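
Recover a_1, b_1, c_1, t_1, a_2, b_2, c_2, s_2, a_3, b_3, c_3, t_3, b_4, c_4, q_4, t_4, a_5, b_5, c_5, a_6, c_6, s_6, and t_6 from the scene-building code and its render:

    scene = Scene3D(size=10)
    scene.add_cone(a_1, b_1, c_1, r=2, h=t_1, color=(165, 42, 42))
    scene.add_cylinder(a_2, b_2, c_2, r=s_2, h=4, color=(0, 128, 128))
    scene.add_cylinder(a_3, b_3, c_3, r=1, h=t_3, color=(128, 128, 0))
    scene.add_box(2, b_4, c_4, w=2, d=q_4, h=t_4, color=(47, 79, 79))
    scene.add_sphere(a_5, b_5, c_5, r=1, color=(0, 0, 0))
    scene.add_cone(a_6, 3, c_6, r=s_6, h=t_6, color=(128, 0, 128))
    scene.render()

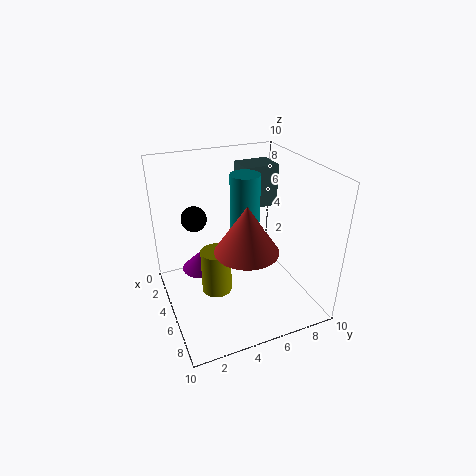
a_1 = 7.5, b_1 = 4.5, c_1 = 5.5, t_1 = 3, a_2 = 5, b_2 = 5.5, c_2 = 5.5, s_2 = 1, a_3 = 6, b_3 = 3, c_3 = 2, t_3 = 3, b_4 = 6, c_4 = 6.5, q_4 = 2.5, t_4 = 3, a_5 = 1, b_5 = 3, c_5 = 5, a_6 = 2.5, c_6 = 1.5, s_6 = 1.5, t_6 = 1.5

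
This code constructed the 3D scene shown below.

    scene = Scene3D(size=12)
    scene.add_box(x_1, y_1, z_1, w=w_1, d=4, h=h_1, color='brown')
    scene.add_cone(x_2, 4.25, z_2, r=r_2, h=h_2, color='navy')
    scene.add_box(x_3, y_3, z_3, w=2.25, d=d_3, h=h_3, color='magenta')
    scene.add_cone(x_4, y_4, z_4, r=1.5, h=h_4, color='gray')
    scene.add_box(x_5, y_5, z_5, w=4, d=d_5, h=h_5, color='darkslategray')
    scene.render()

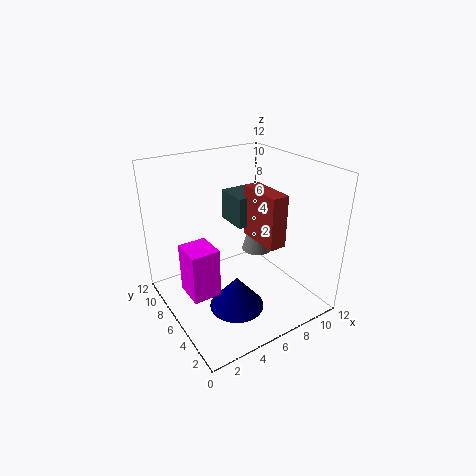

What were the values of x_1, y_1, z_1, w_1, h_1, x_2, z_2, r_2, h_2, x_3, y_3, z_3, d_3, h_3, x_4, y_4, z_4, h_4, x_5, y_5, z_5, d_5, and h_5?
x_1 = 7.75
y_1 = 3.75
z_1 = 5.25
w_1 = 1.5
h_1 = 4.5
x_2 = 4.75
z_2 = 0.75
r_2 = 2.25
h_2 = 2.75
x_3 = 1
y_3 = 4.25
z_3 = 2.5
d_3 = 2.5
h_3 = 4
x_4 = 10.25
y_4 = 9
z_4 = 2.25
h_4 = 5.25
x_5 = 7
y_5 = 7.25
z_5 = 6
d_5 = 3
h_5 = 2.75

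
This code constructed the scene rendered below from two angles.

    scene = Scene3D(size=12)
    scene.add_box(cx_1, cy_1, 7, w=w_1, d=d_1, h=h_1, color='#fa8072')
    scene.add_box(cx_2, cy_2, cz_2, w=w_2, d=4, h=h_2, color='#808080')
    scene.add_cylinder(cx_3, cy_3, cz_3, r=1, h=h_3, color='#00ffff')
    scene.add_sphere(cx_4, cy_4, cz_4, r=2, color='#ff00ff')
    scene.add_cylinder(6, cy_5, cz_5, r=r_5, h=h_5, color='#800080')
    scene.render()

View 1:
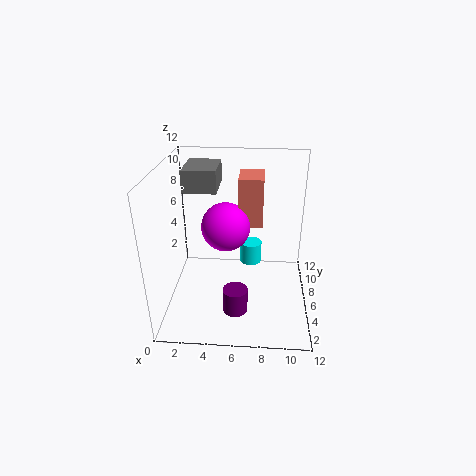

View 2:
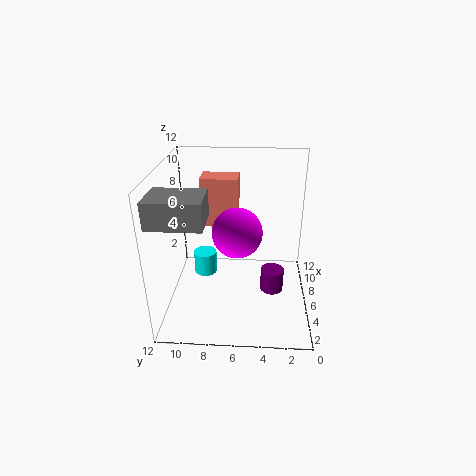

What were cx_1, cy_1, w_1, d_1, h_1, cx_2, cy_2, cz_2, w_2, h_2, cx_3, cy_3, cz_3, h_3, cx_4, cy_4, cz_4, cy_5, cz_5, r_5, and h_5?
cx_1 = 6; cy_1 = 6; w_1 = 2; d_1 = 3; h_1 = 4; cx_2 = 1; cy_2 = 8; cz_2 = 9; w_2 = 3; h_2 = 2; cx_3 = 7; cy_3 = 9; cz_3 = 2; h_3 = 2; cx_4 = 5; cy_4 = 6; cz_4 = 7; cy_5 = 3; cz_5 = 1; r_5 = 1; h_5 = 2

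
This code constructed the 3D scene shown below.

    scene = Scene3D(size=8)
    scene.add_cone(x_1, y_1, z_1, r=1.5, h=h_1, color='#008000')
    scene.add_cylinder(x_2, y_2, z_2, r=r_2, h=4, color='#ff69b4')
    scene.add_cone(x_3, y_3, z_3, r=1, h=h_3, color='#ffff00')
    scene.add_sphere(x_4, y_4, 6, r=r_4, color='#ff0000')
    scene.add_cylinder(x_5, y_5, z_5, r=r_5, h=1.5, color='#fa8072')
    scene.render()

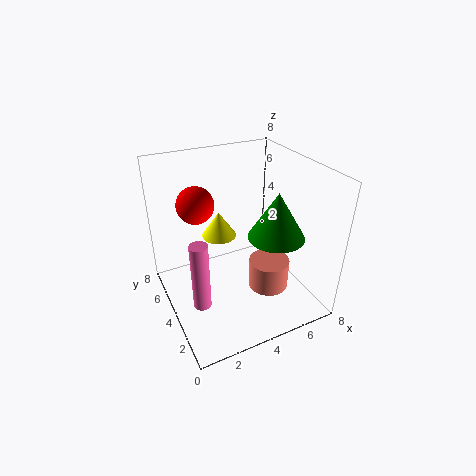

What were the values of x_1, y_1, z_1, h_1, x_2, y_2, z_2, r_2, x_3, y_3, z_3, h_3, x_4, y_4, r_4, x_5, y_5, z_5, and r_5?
x_1 = 5.5, y_1 = 2.5, z_1 = 4.5, h_1 = 2.5, x_2 = 1.5, y_2 = 3.5, z_2 = 0.5, r_2 = 0.5, x_3 = 3.5, y_3 = 5.5, z_3 = 3.5, h_3 = 1.5, x_4 = 2, y_4 = 5, r_4 = 1, x_5 = 4.5, y_5 = 1.5, z_5 = 2.5, r_5 = 1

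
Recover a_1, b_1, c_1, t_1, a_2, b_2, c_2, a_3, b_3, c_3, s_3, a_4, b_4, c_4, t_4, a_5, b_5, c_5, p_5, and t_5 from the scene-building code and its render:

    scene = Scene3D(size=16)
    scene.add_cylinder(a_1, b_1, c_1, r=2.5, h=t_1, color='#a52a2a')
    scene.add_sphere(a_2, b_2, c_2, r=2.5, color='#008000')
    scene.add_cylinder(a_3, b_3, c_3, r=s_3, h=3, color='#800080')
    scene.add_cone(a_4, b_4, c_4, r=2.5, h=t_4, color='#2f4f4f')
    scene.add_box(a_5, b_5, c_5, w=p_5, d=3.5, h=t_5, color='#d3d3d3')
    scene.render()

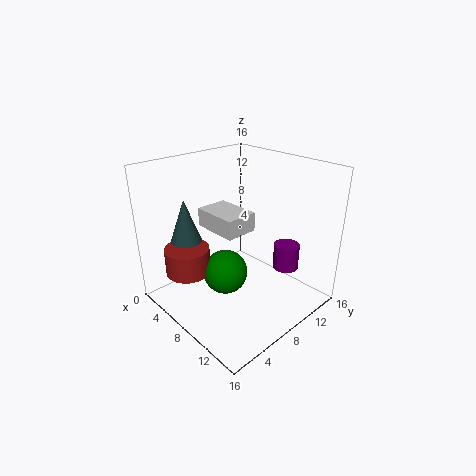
a_1 = 4.5, b_1 = 3.5, c_1 = 4, t_1 = 3, a_2 = 7.5, b_2 = 6.5, c_2 = 4, a_3 = 11, b_3 = 13, c_3 = 3.5, s_3 = 1.5, a_4 = 3, b_4 = 4.5, c_4 = 5, t_4 = 7, a_5 = 5, b_5 = 5, c_5 = 9.5, p_5 = 5, t_5 = 2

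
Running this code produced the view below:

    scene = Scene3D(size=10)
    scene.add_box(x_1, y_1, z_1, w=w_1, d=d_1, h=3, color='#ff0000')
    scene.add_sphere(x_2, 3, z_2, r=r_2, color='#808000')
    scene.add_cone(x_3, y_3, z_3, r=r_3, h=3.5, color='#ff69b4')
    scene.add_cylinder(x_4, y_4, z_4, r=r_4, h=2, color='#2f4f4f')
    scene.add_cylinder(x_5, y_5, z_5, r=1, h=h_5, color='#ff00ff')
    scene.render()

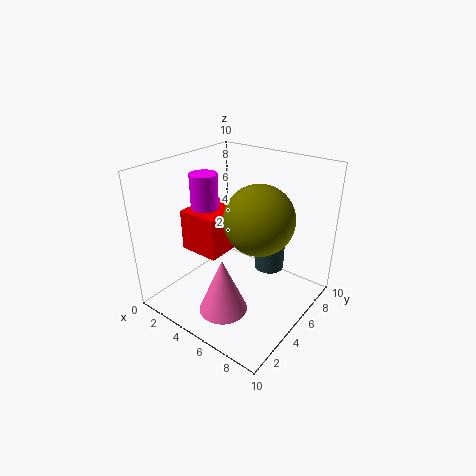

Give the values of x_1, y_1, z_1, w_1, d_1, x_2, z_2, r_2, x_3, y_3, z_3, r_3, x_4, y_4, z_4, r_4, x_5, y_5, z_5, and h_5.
x_1 = 1
y_1 = 3.5
z_1 = 3.5
w_1 = 3
d_1 = 3.5
x_2 = 8
z_2 = 8
r_2 = 2
x_3 = 6.5
y_3 = 1.5
z_3 = 2
r_3 = 1.5
x_4 = 7
y_4 = 6
z_4 = 3
r_4 = 1
x_5 = 2
y_5 = 5
z_5 = 6
h_5 = 3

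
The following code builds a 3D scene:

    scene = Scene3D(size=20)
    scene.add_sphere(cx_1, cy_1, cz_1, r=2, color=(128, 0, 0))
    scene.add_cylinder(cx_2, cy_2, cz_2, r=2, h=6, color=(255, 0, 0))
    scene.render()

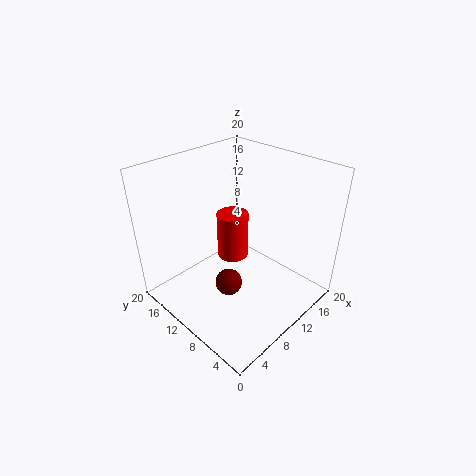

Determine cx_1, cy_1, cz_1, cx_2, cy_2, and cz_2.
cx_1 = 9, cy_1 = 11, cz_1 = 2, cx_2 = 8, cy_2 = 9, cz_2 = 9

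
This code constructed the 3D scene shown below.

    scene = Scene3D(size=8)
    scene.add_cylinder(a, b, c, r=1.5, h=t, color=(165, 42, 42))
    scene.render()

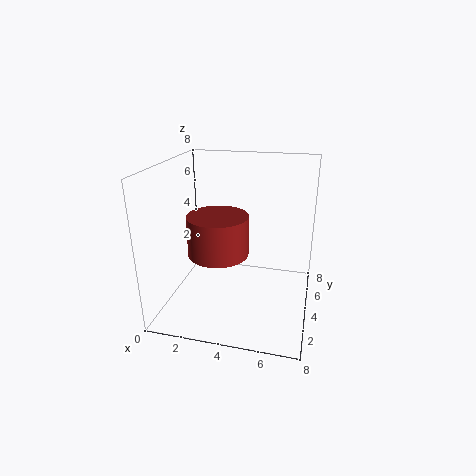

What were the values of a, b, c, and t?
a = 3.5
b = 2
c = 4
t = 2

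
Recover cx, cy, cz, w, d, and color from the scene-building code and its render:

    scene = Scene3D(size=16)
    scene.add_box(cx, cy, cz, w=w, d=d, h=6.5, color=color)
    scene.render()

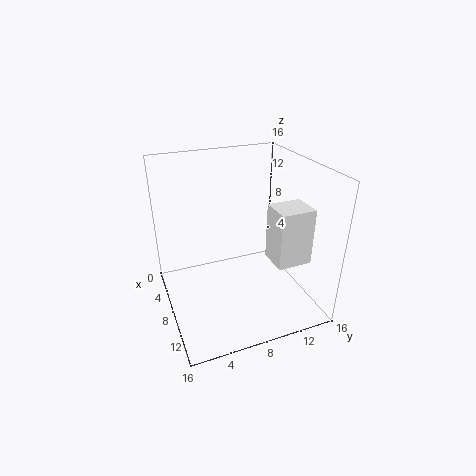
cx = 8
cy = 11.5
cz = 5
w = 3.5
d = 4
color = 'white'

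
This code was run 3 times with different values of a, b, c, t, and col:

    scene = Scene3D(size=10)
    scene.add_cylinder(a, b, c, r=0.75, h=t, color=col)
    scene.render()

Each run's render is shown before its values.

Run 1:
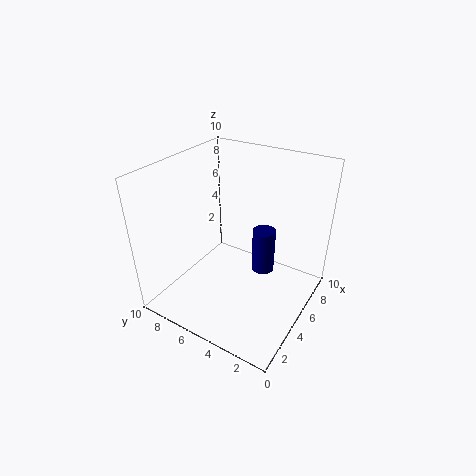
a = 5
b = 3
c = 3.25
t = 3
col = 'navy'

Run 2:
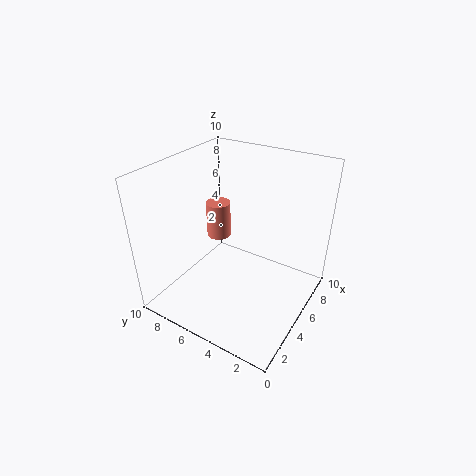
a = 3.5
b = 5.5
c = 6
t = 2.25
col = 'salmon'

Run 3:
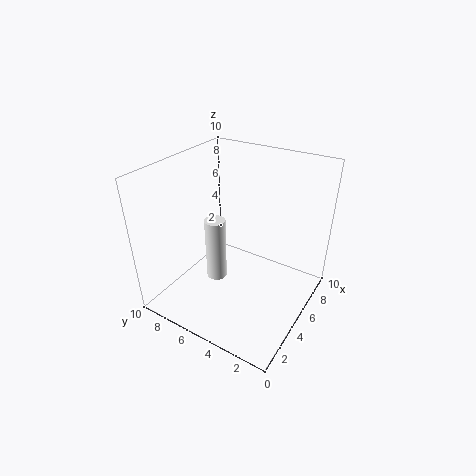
a = 4.75
b = 6.75
c = 1.25
t = 4.75
col = 'white'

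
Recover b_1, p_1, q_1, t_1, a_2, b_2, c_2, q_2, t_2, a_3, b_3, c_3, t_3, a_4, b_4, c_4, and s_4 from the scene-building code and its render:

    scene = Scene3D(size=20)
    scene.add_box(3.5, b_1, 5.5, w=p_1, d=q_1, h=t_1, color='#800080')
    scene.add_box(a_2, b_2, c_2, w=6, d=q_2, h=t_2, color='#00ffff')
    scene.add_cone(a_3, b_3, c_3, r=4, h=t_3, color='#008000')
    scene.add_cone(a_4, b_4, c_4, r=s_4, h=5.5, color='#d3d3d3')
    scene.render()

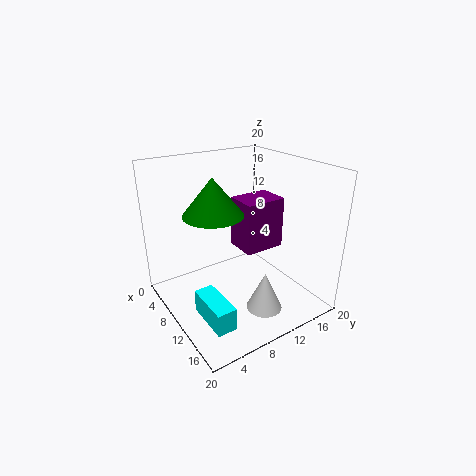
b_1 = 13
p_1 = 5
q_1 = 6.5
t_1 = 8
a_2 = 12
b_2 = 2
c_2 = 2.5
q_2 = 2.5
t_2 = 3
a_3 = 9.5
b_3 = 6.5
c_3 = 14
t_3 = 5
a_4 = 14.5
b_4 = 11.5
c_4 = 0.5
s_4 = 2.5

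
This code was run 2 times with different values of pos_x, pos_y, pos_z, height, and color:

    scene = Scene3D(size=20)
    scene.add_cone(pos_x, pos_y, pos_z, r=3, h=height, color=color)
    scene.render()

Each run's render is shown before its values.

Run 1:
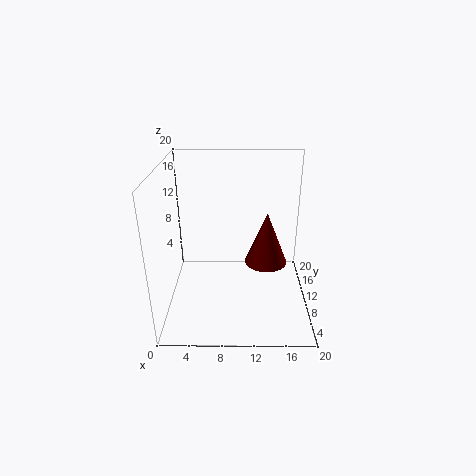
pos_x = 14
pos_y = 10.5
pos_z = 6
height = 7.5
color = 'maroon'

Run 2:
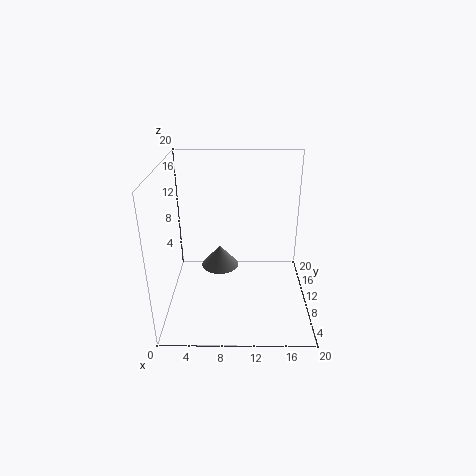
pos_x = 7
pos_y = 16
pos_z = 2
height = 3.5
color = 'gray'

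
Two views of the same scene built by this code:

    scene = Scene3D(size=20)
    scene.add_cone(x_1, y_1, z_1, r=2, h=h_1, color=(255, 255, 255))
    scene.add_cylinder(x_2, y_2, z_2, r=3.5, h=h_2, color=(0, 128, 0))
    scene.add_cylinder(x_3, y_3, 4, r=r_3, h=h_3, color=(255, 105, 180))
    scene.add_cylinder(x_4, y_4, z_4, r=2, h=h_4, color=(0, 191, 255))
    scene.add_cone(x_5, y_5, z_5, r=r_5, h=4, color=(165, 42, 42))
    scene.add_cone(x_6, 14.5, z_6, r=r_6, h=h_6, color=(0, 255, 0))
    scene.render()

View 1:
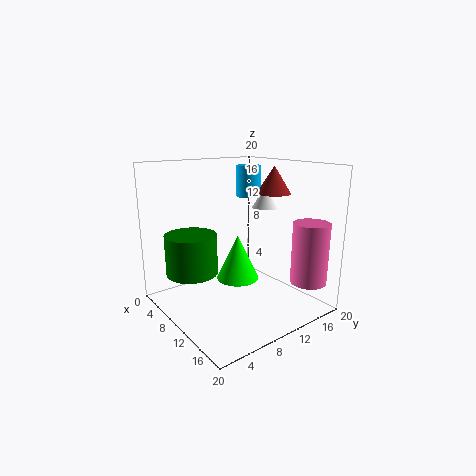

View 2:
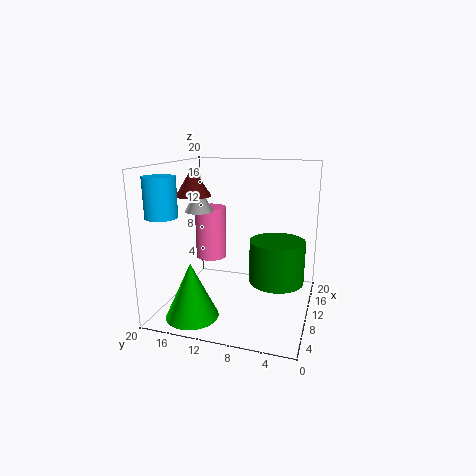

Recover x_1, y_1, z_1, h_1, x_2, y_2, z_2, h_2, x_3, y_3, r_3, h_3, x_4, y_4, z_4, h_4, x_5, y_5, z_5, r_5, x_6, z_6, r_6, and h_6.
x_1 = 9.5, y_1 = 15.5, z_1 = 13.5, h_1 = 3.5, x_2 = 7.5, y_2 = 4, z_2 = 5.5, h_2 = 5.5, x_3 = 17, y_3 = 17, r_3 = 2.5, h_3 = 8.5, x_4 = 3, y_4 = 17.5, z_4 = 14, h_4 = 5, x_5 = 10, y_5 = 16.5, z_5 = 15.5, r_5 = 2.5, x_6 = 4, z_6 = 0.5, r_6 = 3.5, h_6 = 7.5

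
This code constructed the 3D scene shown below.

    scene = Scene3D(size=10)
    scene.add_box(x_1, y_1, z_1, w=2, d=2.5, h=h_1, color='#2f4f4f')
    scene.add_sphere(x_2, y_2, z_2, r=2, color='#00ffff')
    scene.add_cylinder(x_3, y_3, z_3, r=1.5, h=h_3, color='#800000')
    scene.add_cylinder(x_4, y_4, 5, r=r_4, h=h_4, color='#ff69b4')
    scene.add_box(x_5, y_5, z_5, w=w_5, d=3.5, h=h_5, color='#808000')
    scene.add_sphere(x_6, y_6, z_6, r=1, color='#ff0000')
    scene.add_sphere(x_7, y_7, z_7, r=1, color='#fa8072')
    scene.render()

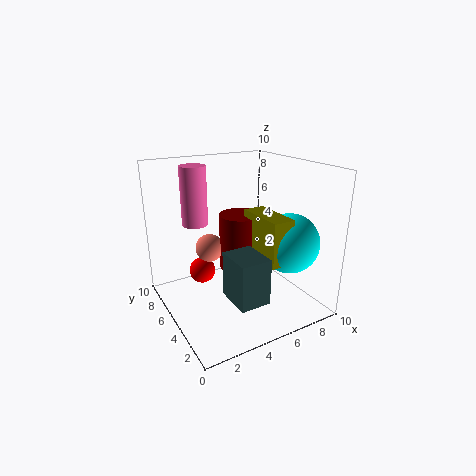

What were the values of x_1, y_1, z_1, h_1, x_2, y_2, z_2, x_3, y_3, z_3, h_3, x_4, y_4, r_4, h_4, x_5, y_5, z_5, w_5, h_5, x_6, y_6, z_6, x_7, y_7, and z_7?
x_1 = 3, y_1 = 1, z_1 = 2, h_1 = 3, x_2 = 7.5, y_2 = 2.5, z_2 = 5, x_3 = 5.5, y_3 = 5.5, z_3 = 2.5, h_3 = 4, x_4 = 3.5, y_4 = 9, r_4 = 1, h_4 = 4.5, x_5 = 5.5, y_5 = 1.5, z_5 = 4, w_5 = 1.5, h_5 = 3, x_6 = 3.5, y_6 = 8, z_6 = 1.5, x_7 = 3.5, y_7 = 6.5, z_7 = 4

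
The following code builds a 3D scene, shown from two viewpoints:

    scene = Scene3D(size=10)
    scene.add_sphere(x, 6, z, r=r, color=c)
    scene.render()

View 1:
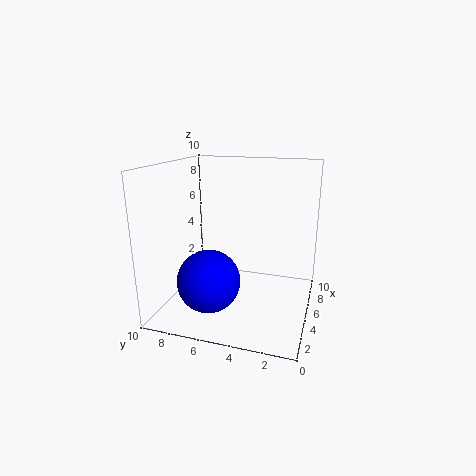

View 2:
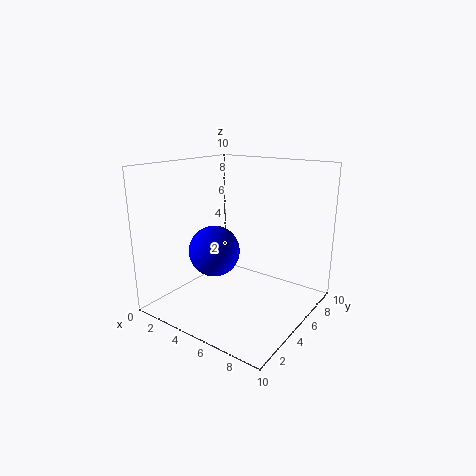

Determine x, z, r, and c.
x = 2
z = 3
r = 2
c = 'blue'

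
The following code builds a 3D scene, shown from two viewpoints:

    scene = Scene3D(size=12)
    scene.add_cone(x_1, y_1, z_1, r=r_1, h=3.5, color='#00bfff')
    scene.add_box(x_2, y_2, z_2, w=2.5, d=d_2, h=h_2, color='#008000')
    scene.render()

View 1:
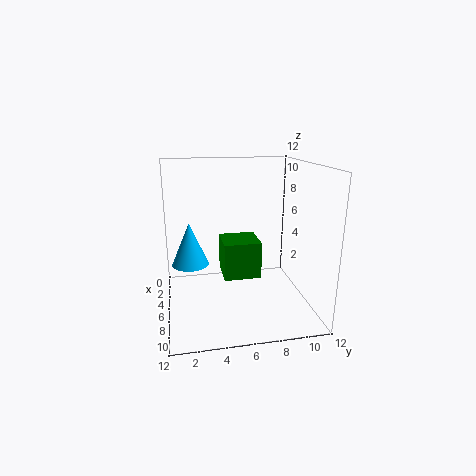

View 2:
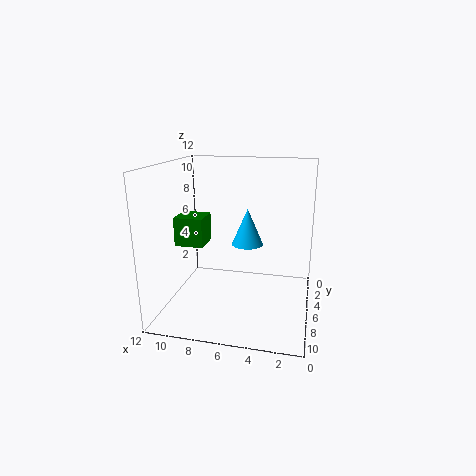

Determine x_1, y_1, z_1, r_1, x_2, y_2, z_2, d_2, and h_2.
x_1 = 6
y_1 = 2
z_1 = 4
r_1 = 1.5
x_2 = 9
y_2 = 4
z_2 = 5
d_2 = 2.5
h_2 = 2.5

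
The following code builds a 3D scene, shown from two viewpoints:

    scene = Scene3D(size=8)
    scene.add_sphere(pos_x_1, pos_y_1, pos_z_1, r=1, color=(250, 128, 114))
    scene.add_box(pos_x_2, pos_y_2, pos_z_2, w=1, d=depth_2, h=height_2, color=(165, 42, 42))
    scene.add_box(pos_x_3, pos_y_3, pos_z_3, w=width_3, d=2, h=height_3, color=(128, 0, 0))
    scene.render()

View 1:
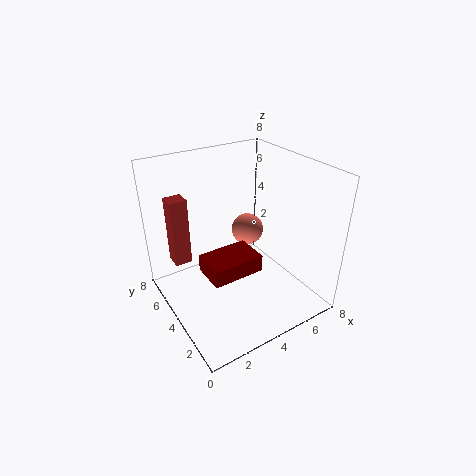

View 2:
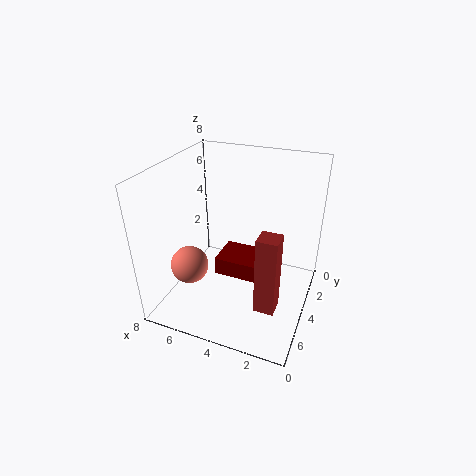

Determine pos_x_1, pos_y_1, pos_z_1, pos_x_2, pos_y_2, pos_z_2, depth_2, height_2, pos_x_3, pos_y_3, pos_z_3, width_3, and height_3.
pos_x_1 = 6, pos_y_1 = 6, pos_z_1 = 3, pos_x_2 = 1, pos_y_2 = 6, pos_z_2 = 2, depth_2 = 1, height_2 = 4, pos_x_3 = 2, pos_y_3 = 3, pos_z_3 = 2, width_3 = 3, height_3 = 1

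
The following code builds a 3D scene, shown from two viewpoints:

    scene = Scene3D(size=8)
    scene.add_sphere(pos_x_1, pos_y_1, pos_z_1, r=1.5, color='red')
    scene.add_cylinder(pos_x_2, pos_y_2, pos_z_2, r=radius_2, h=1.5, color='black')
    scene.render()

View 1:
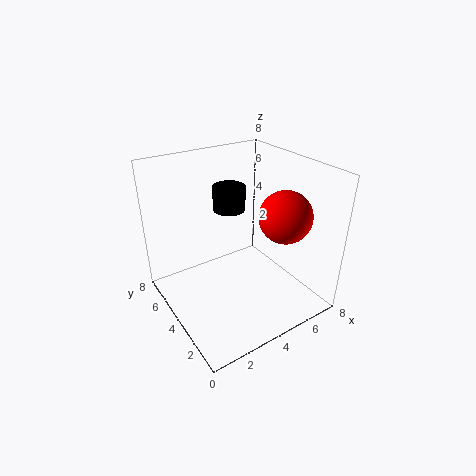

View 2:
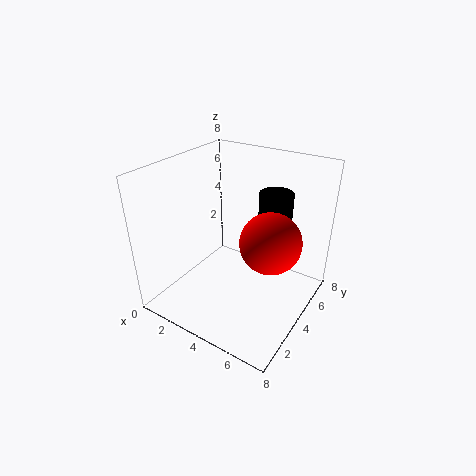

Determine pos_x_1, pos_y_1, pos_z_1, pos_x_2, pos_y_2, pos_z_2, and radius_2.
pos_x_1 = 6.5
pos_y_1 = 3
pos_z_1 = 5
pos_x_2 = 5
pos_y_2 = 6.5
pos_z_2 = 4.5
radius_2 = 1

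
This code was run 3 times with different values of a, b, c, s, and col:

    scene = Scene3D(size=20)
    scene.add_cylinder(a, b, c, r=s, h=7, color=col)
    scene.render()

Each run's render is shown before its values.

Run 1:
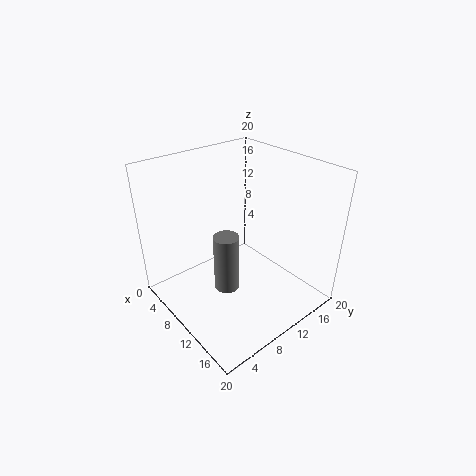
a = 14.5; b = 4.5; c = 7.5; s = 1.5; col = 'gray'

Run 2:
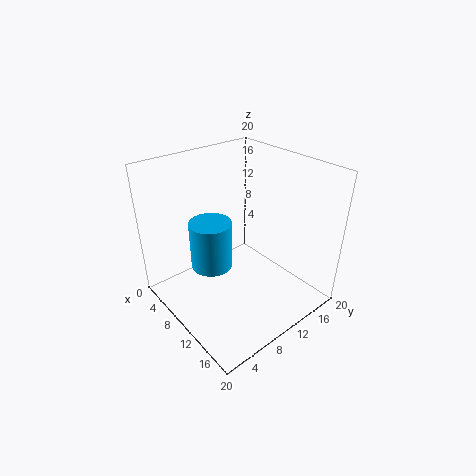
a = 7; b = 7.5; c = 5; s = 3; col = 'deepskyblue'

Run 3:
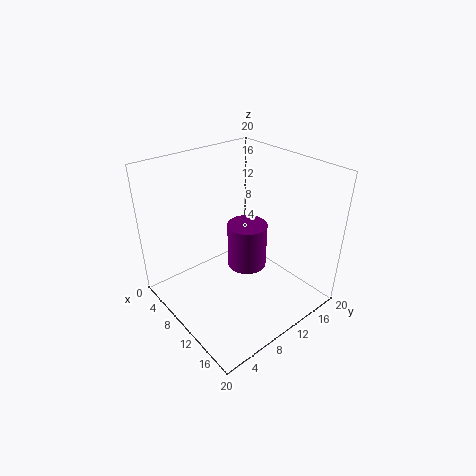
a = 8; b = 13.5; c = 3; s = 3; col = 'purple'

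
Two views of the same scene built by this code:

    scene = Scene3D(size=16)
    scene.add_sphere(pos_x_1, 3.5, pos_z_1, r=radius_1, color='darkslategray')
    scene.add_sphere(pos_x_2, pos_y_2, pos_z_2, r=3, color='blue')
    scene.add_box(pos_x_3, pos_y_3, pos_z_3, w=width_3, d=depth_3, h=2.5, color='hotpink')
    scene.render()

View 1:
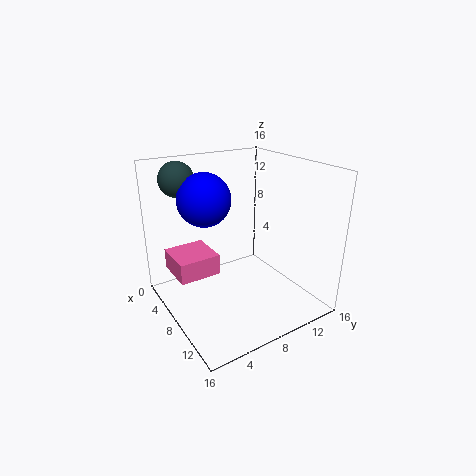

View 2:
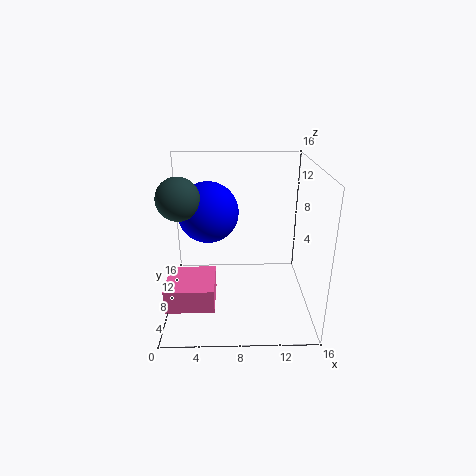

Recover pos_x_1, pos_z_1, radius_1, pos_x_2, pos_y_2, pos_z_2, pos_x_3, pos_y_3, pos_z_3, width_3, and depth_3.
pos_x_1 = 2.5, pos_z_1 = 14, radius_1 = 2, pos_x_2 = 5, pos_y_2 = 5.5, pos_z_2 = 12, pos_x_3 = 0.5, pos_y_3 = 2, pos_z_3 = 2.5, width_3 = 5, depth_3 = 5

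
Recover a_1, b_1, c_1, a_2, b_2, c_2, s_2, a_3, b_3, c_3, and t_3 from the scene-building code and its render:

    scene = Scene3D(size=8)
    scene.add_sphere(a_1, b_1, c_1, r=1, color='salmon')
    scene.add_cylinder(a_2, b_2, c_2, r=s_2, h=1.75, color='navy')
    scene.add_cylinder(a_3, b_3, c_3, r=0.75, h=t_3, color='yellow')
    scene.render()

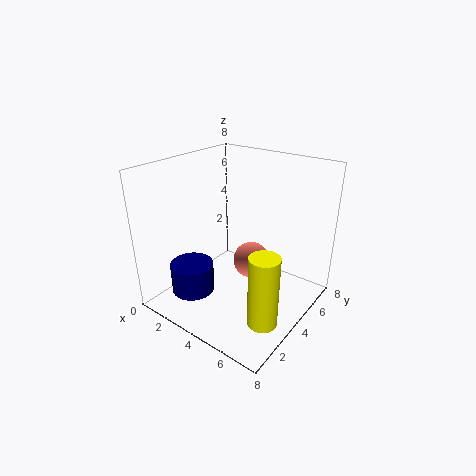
a_1 = 4.75
b_1 = 4.25
c_1 = 2.75
a_2 = 1.75
b_2 = 2.5
c_2 = 0.5
s_2 = 1.25
a_3 = 7
b_3 = 2
c_3 = 1
t_3 = 3.75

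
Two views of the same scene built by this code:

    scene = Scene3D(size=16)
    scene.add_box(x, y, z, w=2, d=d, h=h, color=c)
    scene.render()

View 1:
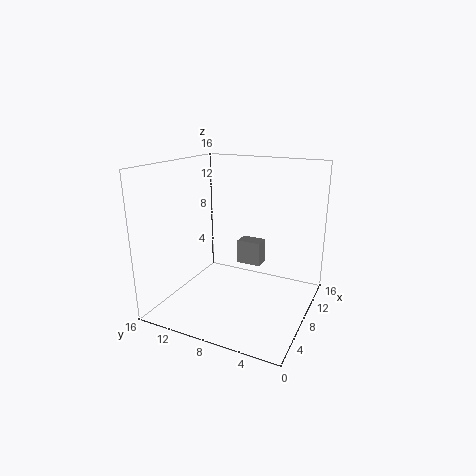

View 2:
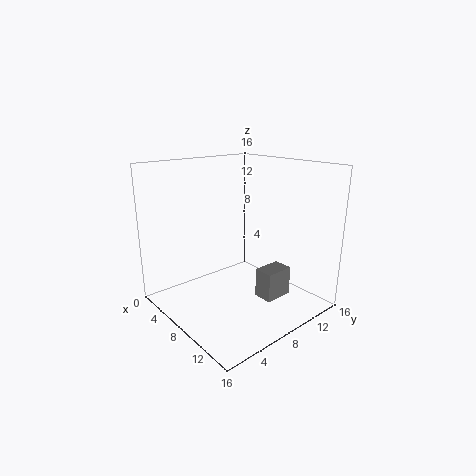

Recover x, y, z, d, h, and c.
x = 12, y = 7, z = 3, d = 3, h = 3, c = 'gray'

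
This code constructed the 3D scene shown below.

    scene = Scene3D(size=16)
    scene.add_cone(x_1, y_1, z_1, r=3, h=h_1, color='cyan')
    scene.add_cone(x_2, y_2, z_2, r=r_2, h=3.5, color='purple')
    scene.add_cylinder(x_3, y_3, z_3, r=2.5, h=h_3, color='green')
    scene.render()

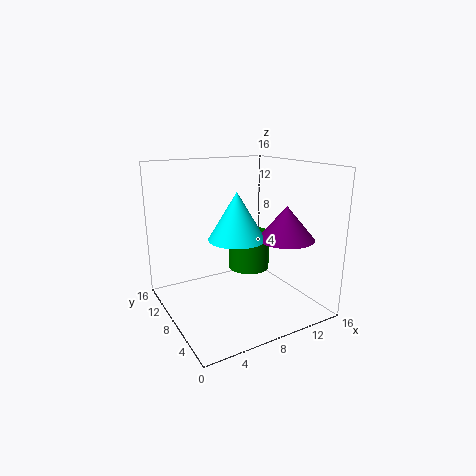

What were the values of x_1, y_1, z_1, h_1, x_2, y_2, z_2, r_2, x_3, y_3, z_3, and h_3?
x_1 = 7
y_1 = 6.5
z_1 = 8.5
h_1 = 5
x_2 = 11.5
y_2 = 4
z_2 = 8.5
r_2 = 3
x_3 = 11
y_3 = 10.5
z_3 = 3
h_3 = 4.5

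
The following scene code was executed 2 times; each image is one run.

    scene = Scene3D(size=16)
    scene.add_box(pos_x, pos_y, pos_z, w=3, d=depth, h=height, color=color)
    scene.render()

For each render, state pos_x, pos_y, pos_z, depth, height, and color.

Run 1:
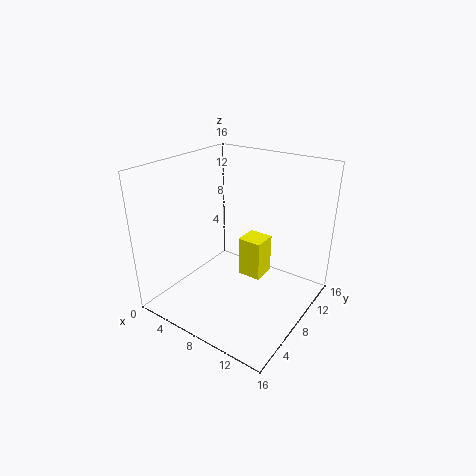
pos_x = 6
pos_y = 11
pos_z = 1
depth = 3
height = 5
color = 'yellow'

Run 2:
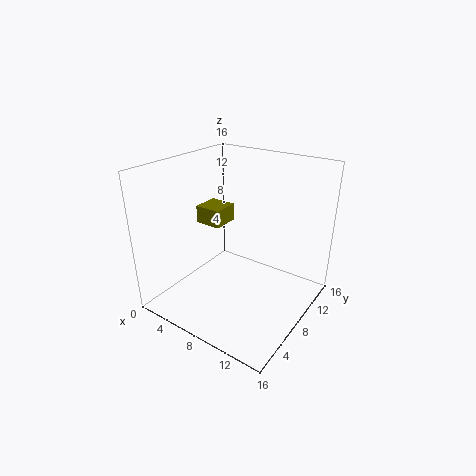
pos_x = 3
pos_y = 7
pos_z = 9
depth = 3
height = 2
color = 'olive'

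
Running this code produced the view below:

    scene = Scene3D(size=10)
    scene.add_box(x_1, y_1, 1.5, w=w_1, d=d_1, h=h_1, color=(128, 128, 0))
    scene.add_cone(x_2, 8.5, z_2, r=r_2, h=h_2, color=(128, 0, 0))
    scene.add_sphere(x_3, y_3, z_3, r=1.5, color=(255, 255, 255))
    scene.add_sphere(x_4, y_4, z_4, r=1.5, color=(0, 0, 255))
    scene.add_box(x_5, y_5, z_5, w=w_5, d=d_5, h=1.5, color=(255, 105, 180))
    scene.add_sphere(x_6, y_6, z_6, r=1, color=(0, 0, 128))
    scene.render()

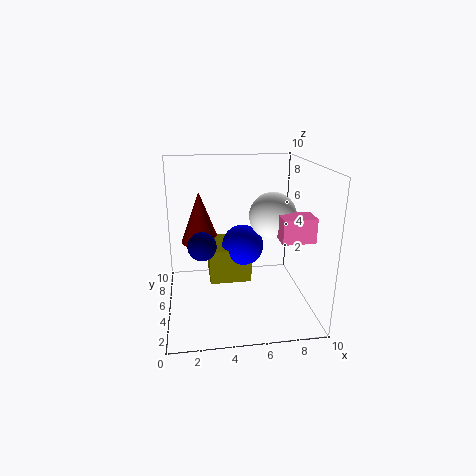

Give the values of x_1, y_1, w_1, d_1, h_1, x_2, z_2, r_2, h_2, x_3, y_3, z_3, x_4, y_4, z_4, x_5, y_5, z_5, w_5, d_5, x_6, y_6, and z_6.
x_1 = 3
y_1 = 5
w_1 = 3
d_1 = 3.5
h_1 = 2.5
x_2 = 2.5
z_2 = 3.5
r_2 = 1.5
h_2 = 4
x_3 = 7
y_3 = 3.5
z_3 = 7
x_4 = 5.5
y_4 = 6
z_4 = 4
x_5 = 7
y_5 = 1
z_5 = 6
w_5 = 2
d_5 = 1.5
x_6 = 2.5
y_6 = 5
z_6 = 4.5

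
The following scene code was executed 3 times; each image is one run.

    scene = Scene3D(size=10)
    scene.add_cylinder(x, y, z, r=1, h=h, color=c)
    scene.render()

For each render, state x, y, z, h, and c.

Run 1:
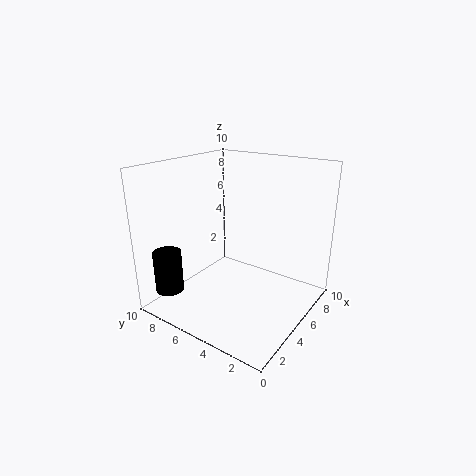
x = 2; y = 9; z = 1; h = 3; c = 'black'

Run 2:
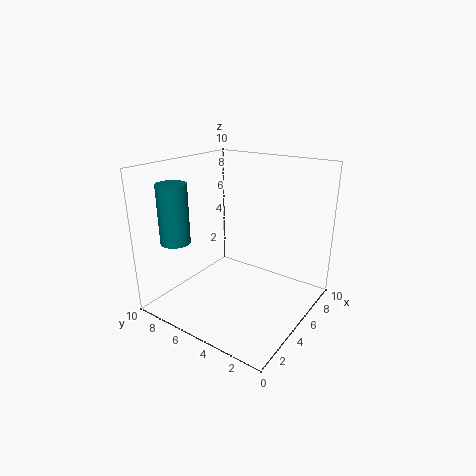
x = 2; y = 8; z = 5; h = 4; c = 'teal'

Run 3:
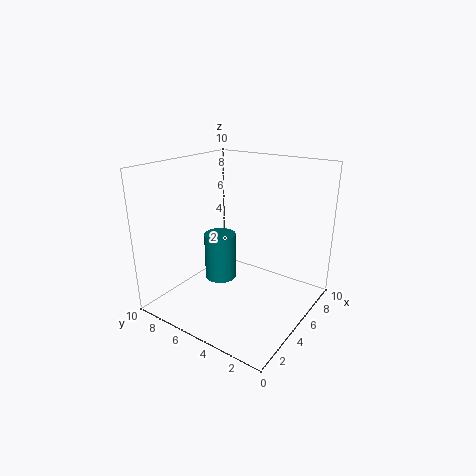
x = 3; y = 5; z = 3; h = 3; c = 'teal'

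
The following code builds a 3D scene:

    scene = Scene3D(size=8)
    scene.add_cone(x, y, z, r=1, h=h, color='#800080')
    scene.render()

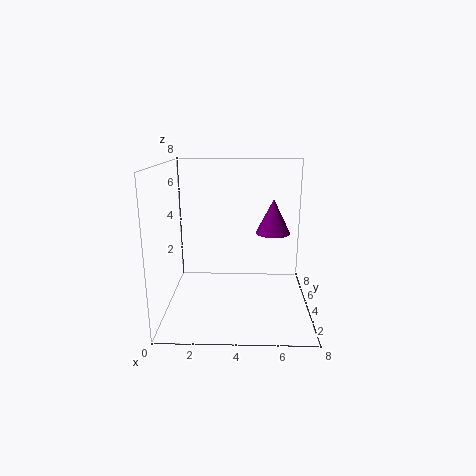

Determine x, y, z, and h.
x = 6, y = 5, z = 4, h = 2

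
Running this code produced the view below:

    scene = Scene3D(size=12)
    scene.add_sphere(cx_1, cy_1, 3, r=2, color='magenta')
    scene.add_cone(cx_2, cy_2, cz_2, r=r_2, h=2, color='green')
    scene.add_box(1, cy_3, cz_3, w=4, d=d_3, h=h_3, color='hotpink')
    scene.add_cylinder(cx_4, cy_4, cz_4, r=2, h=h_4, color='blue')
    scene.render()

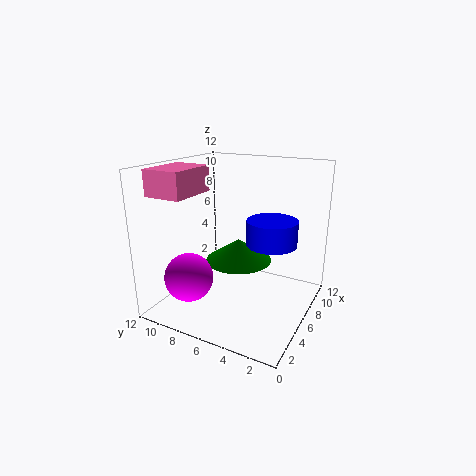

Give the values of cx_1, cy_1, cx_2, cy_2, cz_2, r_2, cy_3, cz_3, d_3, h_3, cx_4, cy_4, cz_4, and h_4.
cx_1 = 3, cy_1 = 9, cx_2 = 8, cy_2 = 7, cz_2 = 3, r_2 = 3, cy_3 = 8, cz_3 = 10, d_3 = 3, h_3 = 2, cx_4 = 6, cy_4 = 3, cz_4 = 6, h_4 = 2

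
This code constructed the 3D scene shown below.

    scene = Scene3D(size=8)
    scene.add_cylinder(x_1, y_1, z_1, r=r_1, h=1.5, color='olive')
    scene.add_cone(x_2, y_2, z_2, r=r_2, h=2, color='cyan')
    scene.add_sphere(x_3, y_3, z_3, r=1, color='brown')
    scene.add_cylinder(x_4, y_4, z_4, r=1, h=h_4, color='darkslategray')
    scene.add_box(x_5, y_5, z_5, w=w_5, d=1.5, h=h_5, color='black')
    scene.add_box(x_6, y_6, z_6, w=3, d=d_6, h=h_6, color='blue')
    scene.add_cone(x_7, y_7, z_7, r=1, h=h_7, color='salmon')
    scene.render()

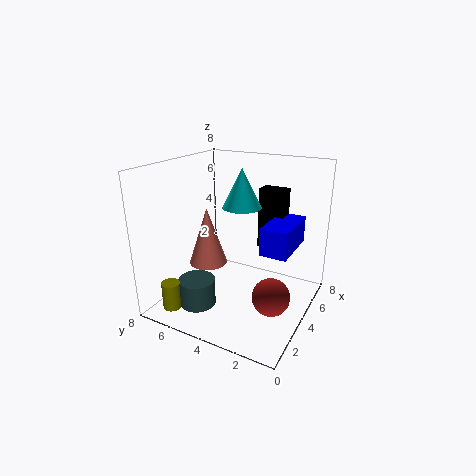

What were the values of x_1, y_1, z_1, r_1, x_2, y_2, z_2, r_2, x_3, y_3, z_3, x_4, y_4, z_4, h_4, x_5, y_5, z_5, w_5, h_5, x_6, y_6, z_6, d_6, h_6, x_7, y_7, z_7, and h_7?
x_1 = 1; y_1 = 6.5; z_1 = 0.5; r_1 = 0.5; x_2 = 3.5; y_2 = 3.5; z_2 = 6; r_2 = 1; x_3 = 3; y_3 = 1.5; z_3 = 1.5; x_4 = 2; y_4 = 5.5; z_4 = 0.5; h_4 = 1.5; x_5 = 5.5; y_5 = 2; z_5 = 3; w_5 = 1; h_5 = 3.5; x_6 = 3.5; y_6 = 1; z_6 = 3.5; d_6 = 1.5; h_6 = 1.5; x_7 = 2.5; y_7 = 5; z_7 = 3; h_7 = 3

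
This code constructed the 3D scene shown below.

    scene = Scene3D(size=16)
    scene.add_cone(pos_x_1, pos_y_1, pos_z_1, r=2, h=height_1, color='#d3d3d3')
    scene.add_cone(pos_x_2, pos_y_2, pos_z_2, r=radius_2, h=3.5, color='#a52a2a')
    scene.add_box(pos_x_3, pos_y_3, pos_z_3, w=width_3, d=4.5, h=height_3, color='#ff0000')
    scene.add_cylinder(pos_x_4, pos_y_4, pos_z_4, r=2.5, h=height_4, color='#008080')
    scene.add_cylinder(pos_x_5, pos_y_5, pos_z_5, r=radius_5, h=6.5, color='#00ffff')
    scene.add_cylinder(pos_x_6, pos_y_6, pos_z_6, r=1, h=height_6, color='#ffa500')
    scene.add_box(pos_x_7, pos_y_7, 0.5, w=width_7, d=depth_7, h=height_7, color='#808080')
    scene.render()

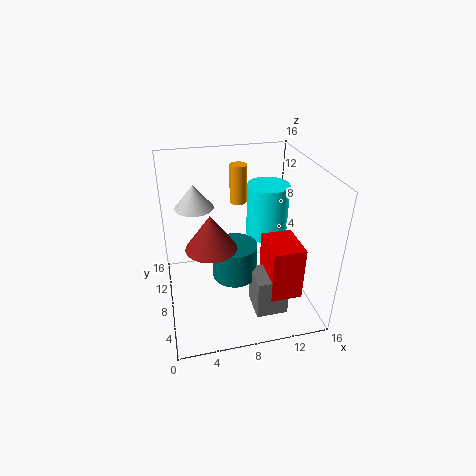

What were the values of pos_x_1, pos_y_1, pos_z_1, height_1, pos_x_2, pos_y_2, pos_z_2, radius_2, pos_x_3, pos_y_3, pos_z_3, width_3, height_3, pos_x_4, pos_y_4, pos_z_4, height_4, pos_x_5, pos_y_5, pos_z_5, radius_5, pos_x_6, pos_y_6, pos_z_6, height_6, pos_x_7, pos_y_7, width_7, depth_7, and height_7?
pos_x_1 = 3.5
pos_y_1 = 8.5
pos_z_1 = 12
height_1 = 2.5
pos_x_2 = 4.5
pos_y_2 = 4.5
pos_z_2 = 9.5
radius_2 = 2.5
pos_x_3 = 10.5
pos_y_3 = 3
pos_z_3 = 2.5
width_3 = 3.5
height_3 = 6
pos_x_4 = 7.5
pos_y_4 = 7.5
pos_z_4 = 3.5
height_4 = 4
pos_x_5 = 12.5
pos_y_5 = 11.5
pos_z_5 = 6
radius_5 = 2.5
pos_x_6 = 9
pos_y_6 = 12
pos_z_6 = 10.5
height_6 = 4.5
pos_x_7 = 9
pos_y_7 = 3
width_7 = 3.5
depth_7 = 3.5
height_7 = 4.5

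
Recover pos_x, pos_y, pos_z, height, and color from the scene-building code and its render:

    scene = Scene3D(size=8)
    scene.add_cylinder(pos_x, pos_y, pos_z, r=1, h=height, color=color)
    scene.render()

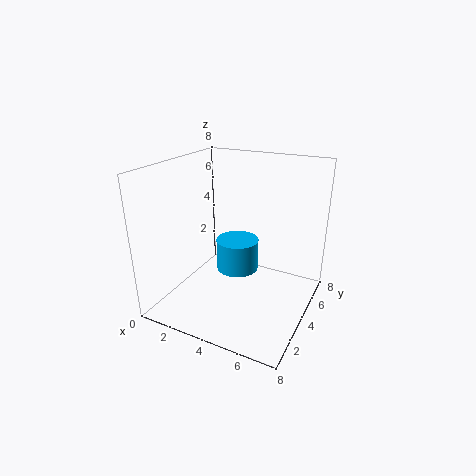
pos_x = 5; pos_y = 2; pos_z = 3.5; height = 1.5; color = 'deepskyblue'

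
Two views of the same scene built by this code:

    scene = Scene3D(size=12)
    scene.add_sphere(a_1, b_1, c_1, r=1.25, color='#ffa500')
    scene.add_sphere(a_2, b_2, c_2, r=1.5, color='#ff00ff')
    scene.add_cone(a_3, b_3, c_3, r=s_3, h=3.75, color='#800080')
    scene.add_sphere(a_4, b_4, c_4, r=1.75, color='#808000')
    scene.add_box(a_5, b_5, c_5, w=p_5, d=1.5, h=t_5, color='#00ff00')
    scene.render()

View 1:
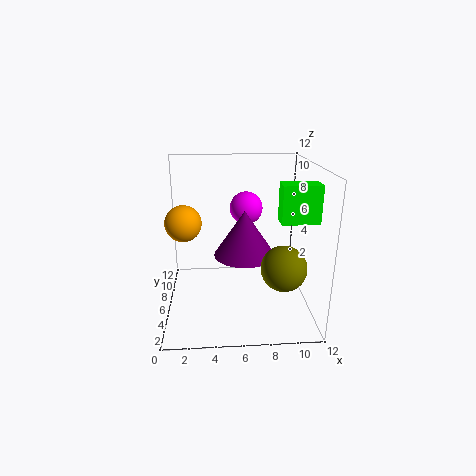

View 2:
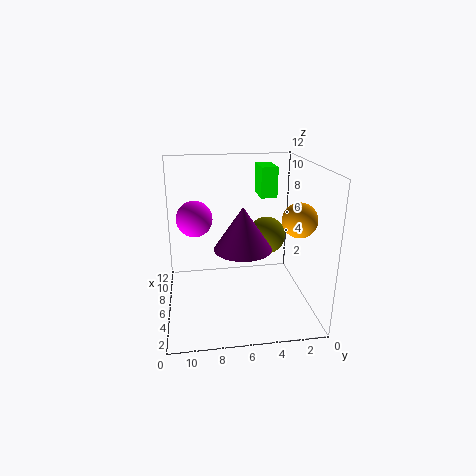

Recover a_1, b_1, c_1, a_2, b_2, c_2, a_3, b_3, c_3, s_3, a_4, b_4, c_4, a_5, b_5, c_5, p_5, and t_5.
a_1 = 2
b_1 = 2.25
c_1 = 8.75
a_2 = 7
b_2 = 9.5
c_2 = 7.5
a_3 = 6.5
b_3 = 5.5
c_3 = 4.75
s_3 = 2.5
a_4 = 9.25
b_4 = 2.75
c_4 = 4.75
a_5 = 8.75
b_5 = 2
c_5 = 8.5
p_5 = 2.75
t_5 = 2.75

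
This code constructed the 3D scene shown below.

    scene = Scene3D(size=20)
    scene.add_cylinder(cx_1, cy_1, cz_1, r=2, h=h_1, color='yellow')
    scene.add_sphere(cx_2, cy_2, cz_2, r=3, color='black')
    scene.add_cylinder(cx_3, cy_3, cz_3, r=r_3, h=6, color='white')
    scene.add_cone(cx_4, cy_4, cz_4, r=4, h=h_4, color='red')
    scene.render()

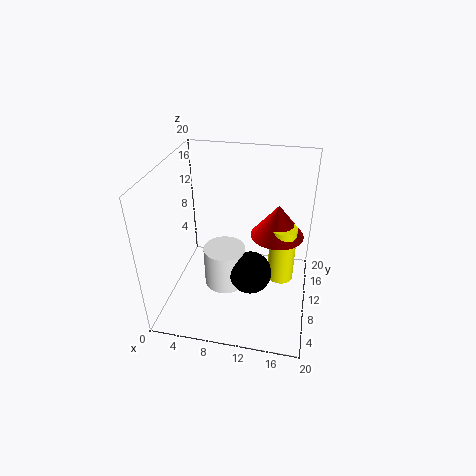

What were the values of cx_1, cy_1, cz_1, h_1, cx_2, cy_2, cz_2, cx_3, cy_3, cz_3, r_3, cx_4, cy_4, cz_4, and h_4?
cx_1 = 16; cy_1 = 14; cz_1 = 1; h_1 = 9; cx_2 = 12; cy_2 = 9; cz_2 = 5; cx_3 = 8; cy_3 = 10; cz_3 = 2; r_3 = 3; cx_4 = 15; cy_4 = 15; cz_4 = 8; h_4 = 5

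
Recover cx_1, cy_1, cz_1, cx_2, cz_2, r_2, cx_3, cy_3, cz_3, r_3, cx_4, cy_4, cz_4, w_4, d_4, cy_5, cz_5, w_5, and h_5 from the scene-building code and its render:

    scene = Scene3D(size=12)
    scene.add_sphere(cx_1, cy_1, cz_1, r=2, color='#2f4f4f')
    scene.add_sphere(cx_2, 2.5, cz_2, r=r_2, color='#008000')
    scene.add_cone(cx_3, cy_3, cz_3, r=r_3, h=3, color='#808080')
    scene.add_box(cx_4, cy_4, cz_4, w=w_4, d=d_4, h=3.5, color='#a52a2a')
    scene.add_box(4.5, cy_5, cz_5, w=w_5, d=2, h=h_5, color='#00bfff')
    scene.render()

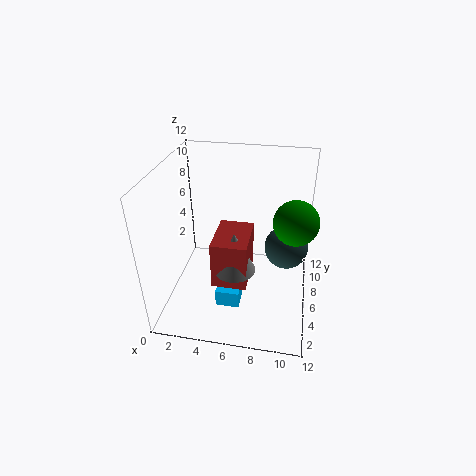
cx_1 = 10; cy_1 = 9; cz_1 = 3.5; cx_2 = 10.5; cz_2 = 10; r_2 = 1.5; cx_3 = 6.5; cy_3 = 2; cz_3 = 6; r_3 = 1.5; cx_4 = 5; cy_4 = 1; cz_4 = 5; w_4 = 2.5; d_4 = 3.5; cy_5 = 3.5; cz_5 = 0.5; w_5 = 2; h_5 = 1.5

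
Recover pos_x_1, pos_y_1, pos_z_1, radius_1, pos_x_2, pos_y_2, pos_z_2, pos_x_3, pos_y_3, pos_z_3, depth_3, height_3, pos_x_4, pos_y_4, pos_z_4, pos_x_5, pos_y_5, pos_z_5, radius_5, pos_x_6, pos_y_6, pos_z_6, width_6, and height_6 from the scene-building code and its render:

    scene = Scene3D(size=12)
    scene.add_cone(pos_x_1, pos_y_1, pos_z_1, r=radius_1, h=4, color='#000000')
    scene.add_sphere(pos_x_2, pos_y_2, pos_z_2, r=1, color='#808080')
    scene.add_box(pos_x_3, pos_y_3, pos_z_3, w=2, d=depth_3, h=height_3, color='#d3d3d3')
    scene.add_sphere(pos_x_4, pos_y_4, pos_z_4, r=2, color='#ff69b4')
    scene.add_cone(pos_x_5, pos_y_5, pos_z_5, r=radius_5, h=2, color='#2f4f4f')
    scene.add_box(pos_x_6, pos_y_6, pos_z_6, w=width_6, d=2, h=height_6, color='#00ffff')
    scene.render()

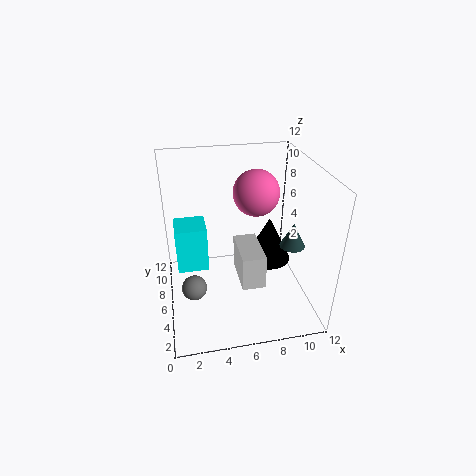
pos_x_1 = 9
pos_y_1 = 7
pos_z_1 = 3
radius_1 = 2
pos_x_2 = 2
pos_y_2 = 4
pos_z_2 = 3
pos_x_3 = 6
pos_y_3 = 4
pos_z_3 = 2
depth_3 = 4
height_3 = 3
pos_x_4 = 8
pos_y_4 = 8
pos_z_4 = 9
pos_x_5 = 10
pos_y_5 = 4
pos_z_5 = 6
radius_5 = 1
pos_x_6 = 1
pos_y_6 = 1
pos_z_6 = 7
width_6 = 2
height_6 = 3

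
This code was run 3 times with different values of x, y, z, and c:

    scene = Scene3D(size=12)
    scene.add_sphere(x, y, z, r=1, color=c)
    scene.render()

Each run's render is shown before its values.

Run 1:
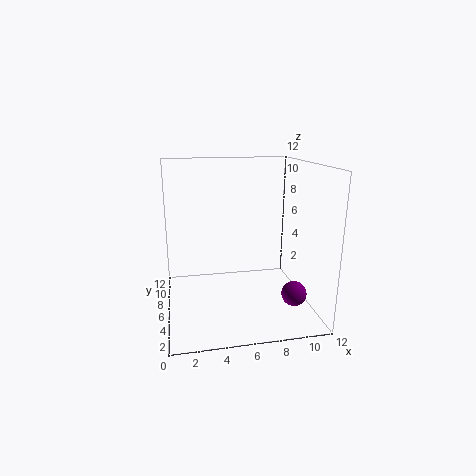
x = 10; y = 3; z = 2; c = 'purple'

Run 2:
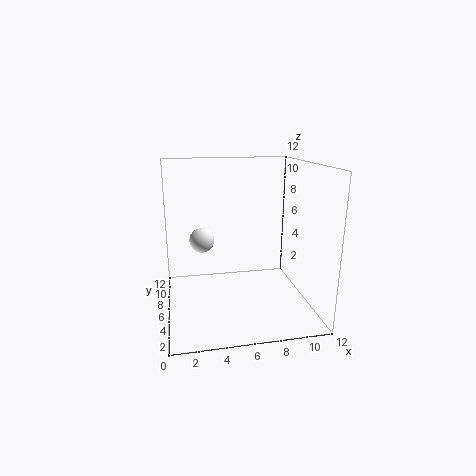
x = 3; y = 6; z = 6; c = 'white'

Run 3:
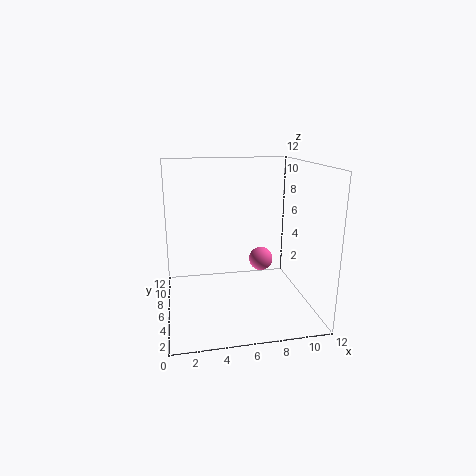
x = 8; y = 6; z = 4; c = 'hotpink'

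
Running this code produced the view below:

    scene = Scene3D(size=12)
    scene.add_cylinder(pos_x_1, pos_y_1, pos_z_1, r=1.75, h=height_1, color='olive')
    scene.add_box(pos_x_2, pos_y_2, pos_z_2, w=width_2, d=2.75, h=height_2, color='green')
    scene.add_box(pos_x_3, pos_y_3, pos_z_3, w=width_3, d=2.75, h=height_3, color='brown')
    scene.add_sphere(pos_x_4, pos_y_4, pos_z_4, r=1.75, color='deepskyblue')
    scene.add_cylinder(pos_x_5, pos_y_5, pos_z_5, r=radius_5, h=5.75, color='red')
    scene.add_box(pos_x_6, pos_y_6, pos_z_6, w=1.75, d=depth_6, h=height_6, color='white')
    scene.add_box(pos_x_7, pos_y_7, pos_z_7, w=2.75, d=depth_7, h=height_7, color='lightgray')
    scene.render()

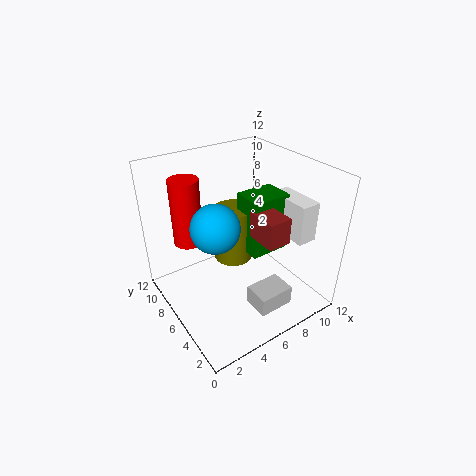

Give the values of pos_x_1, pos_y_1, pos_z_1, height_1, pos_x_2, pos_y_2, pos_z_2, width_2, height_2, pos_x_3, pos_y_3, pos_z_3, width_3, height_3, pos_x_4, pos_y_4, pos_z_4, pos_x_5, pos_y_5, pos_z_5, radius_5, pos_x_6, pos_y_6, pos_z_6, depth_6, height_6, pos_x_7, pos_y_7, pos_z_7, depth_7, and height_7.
pos_x_1 = 7, pos_y_1 = 8.25, pos_z_1 = 2.5, height_1 = 5, pos_x_2 = 7.25, pos_y_2 = 5.25, pos_z_2 = 3.75, width_2 = 3.5, height_2 = 5.25, pos_x_3 = 7, pos_y_3 = 3, pos_z_3 = 6, width_3 = 2, height_3 = 2.25, pos_x_4 = 2.75, pos_y_4 = 4, pos_z_4 = 9, pos_x_5 = 3, pos_y_5 = 9.25, pos_z_5 = 5, radius_5 = 1.25, pos_x_6 = 10.25, pos_y_6 = 3, pos_z_6 = 5.25, depth_6 = 4, height_6 = 3.5, pos_x_7 = 4.5, pos_y_7 = 0.5, pos_z_7 = 2.5, depth_7 = 2, height_7 = 1.5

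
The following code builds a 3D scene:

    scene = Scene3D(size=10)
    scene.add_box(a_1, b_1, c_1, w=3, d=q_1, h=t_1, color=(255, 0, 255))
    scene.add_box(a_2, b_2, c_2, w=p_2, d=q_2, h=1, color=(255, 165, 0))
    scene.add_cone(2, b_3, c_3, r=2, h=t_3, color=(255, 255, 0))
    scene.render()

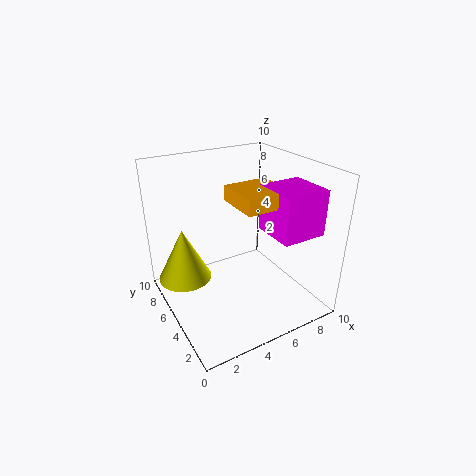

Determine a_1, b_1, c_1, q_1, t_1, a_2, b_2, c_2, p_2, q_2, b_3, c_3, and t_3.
a_1 = 6
b_1 = 1
c_1 = 6
q_1 = 3
t_1 = 3
a_2 = 4
b_2 = 2
c_2 = 8
p_2 = 3
q_2 = 3
b_3 = 8
c_3 = 1
t_3 = 4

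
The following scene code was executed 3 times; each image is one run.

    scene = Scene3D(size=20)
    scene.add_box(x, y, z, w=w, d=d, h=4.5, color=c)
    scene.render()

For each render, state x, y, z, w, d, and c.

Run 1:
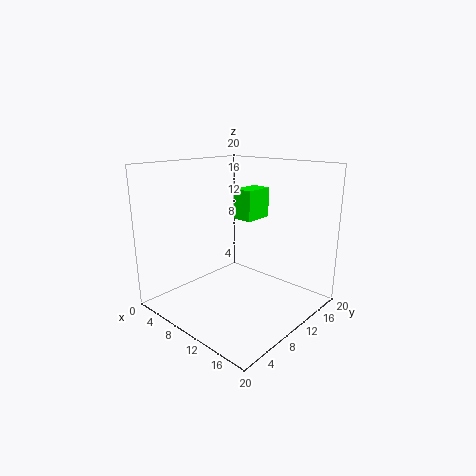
x = 6.5; y = 13; z = 11.5; w = 3; d = 4.5; c = 'lime'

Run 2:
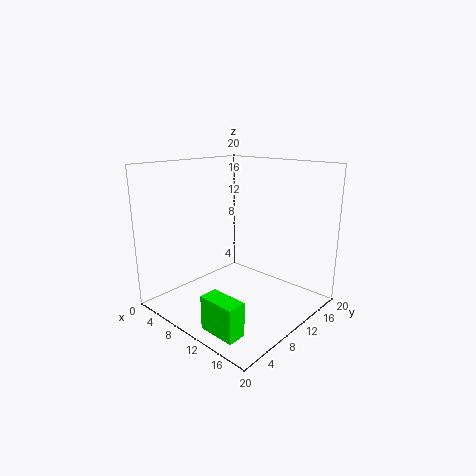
x = 11.5; y = 1.5; z = 0.5; w = 5; d = 2.5; c = 'lime'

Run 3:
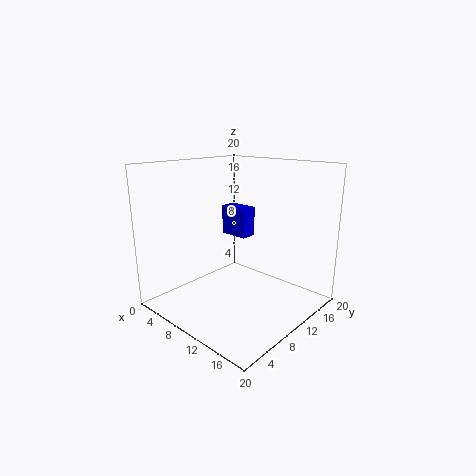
x = 3.5; y = 13.5; z = 8.5; w = 4.5; d = 2.5; c = 'blue'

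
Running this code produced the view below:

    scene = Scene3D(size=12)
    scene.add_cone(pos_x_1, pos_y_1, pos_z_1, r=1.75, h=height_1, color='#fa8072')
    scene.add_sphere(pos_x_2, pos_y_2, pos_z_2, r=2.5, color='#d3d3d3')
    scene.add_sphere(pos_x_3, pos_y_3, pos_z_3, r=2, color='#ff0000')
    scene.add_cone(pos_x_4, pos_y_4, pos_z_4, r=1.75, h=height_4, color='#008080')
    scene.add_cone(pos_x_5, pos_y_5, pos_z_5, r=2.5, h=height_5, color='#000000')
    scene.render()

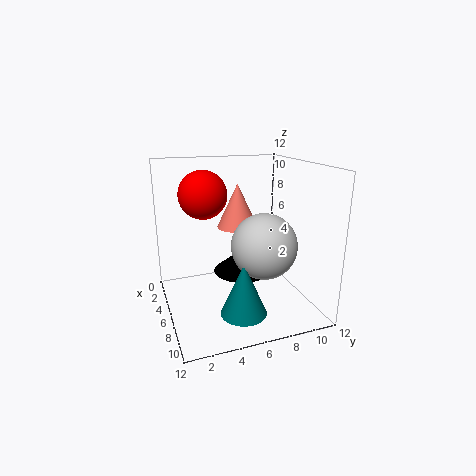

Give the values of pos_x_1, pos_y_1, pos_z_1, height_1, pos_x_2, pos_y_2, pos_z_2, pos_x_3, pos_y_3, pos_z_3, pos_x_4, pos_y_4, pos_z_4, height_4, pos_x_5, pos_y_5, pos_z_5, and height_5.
pos_x_1 = 4.5
pos_y_1 = 6.5
pos_z_1 = 6.5
height_1 = 3.75
pos_x_2 = 9
pos_y_2 = 7
pos_z_2 = 6.25
pos_x_3 = 4.5
pos_y_3 = 3.5
pos_z_3 = 9.5
pos_x_4 = 10
pos_y_4 = 5
pos_z_4 = 1.5
height_4 = 4
pos_x_5 = 5
pos_y_5 = 6.75
pos_z_5 = 2.5
height_5 = 2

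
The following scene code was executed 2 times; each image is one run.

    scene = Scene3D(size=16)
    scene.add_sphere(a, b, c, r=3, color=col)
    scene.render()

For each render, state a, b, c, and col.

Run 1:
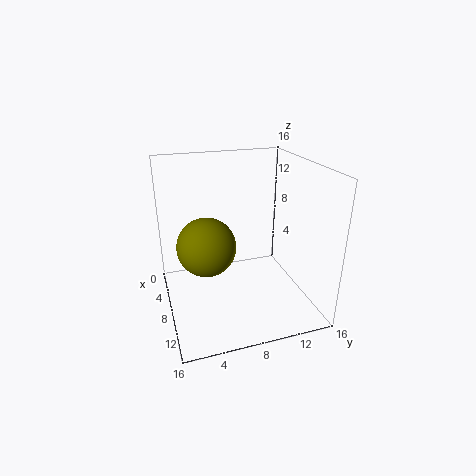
a = 10, b = 4, c = 8.5, col = 'olive'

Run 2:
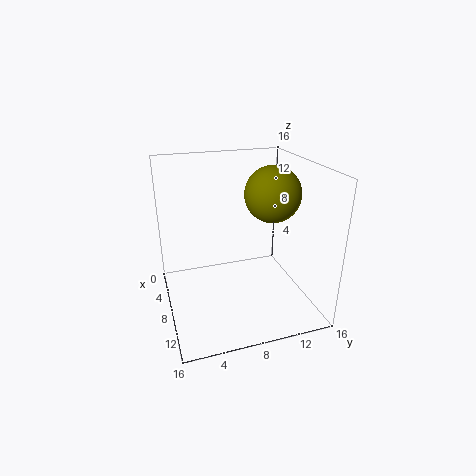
a = 9, b = 11.5, c = 13, col = 'olive'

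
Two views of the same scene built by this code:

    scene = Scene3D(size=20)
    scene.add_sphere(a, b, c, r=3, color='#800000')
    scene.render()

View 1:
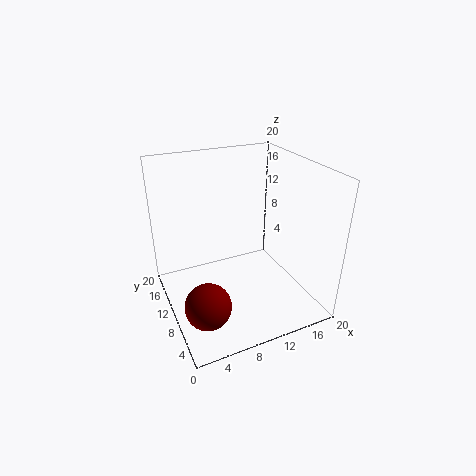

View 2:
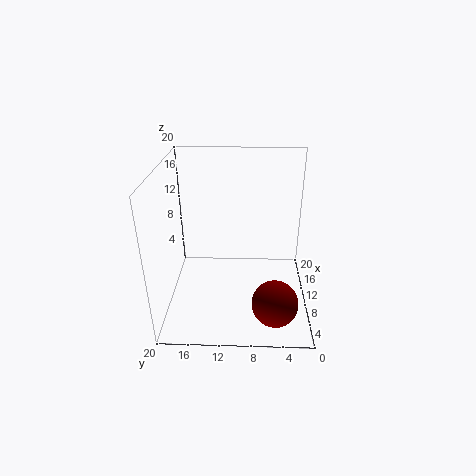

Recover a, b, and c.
a = 3.5
b = 5
c = 4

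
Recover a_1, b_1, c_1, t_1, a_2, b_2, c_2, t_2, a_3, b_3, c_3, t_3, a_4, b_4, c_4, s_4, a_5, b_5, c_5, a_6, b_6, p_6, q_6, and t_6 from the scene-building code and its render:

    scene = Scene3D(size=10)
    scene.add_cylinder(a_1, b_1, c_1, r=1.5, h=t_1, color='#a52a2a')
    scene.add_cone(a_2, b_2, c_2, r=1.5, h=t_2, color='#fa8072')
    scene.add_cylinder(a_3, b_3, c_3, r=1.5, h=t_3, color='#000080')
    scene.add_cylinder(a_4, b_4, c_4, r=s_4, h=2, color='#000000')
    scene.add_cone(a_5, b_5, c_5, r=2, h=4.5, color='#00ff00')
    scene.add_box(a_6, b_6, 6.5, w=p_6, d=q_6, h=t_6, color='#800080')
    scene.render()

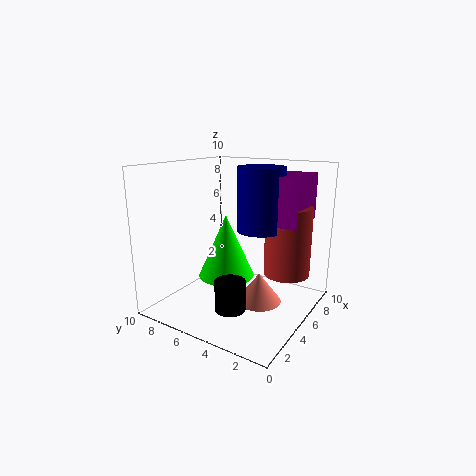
a_1 = 5.5, b_1 = 1.5, c_1 = 3, t_1 = 4.5, a_2 = 4.5, b_2 = 3, c_2 = 1, t_2 = 2, a_3 = 4.5, b_3 = 3, c_3 = 6, t_3 = 4, a_4 = 2.5, b_4 = 4, c_4 = 1, s_4 = 1, a_5 = 5, b_5 = 6, c_5 = 2, a_6 = 4, b_6 = 0.5, p_6 = 3.5, q_6 = 2.5, t_6 = 3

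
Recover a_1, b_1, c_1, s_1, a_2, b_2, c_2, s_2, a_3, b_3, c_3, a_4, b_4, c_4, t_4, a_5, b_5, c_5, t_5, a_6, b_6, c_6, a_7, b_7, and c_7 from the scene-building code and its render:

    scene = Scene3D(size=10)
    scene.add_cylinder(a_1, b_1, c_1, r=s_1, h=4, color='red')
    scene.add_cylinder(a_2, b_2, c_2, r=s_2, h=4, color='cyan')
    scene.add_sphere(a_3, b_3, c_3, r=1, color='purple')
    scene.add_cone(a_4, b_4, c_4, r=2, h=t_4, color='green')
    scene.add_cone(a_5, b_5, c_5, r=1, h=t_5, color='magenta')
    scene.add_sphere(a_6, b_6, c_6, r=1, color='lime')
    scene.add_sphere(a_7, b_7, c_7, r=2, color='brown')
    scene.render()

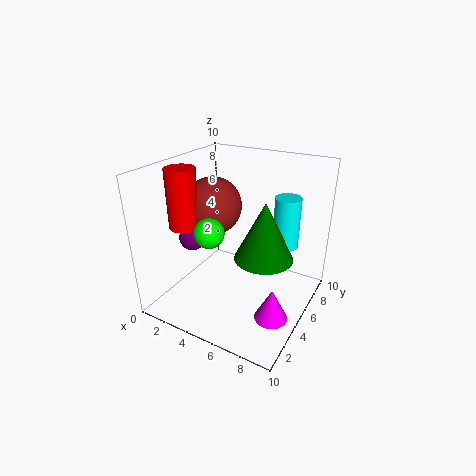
a_1 = 2
b_1 = 3
c_1 = 6
s_1 = 1
a_2 = 7
b_2 = 9
c_2 = 3
s_2 = 1
a_3 = 1
b_3 = 5
c_3 = 4
a_4 = 7
b_4 = 5
c_4 = 4
t_4 = 4
a_5 = 9
b_5 = 2
c_5 = 2
t_5 = 2
a_6 = 4
b_6 = 3
c_6 = 6
a_7 = 3
b_7 = 5
c_7 = 7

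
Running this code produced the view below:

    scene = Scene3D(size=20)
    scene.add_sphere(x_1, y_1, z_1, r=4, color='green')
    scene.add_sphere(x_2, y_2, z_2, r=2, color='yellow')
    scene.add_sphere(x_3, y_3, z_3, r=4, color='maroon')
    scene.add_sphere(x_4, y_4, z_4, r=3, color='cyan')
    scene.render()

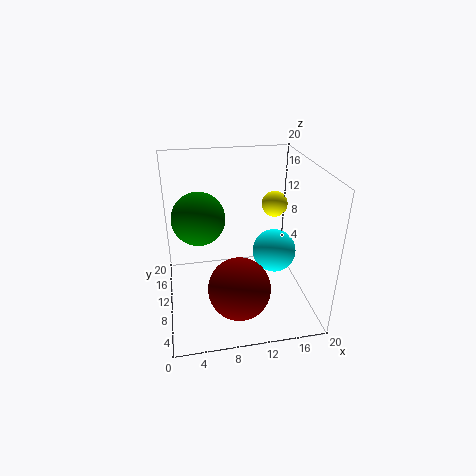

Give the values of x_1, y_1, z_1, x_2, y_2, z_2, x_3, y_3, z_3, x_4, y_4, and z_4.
x_1 = 5; y_1 = 15; z_1 = 11; x_2 = 17; y_2 = 16; z_2 = 12; x_3 = 9; y_3 = 4; z_3 = 6; x_4 = 15; y_4 = 9; z_4 = 8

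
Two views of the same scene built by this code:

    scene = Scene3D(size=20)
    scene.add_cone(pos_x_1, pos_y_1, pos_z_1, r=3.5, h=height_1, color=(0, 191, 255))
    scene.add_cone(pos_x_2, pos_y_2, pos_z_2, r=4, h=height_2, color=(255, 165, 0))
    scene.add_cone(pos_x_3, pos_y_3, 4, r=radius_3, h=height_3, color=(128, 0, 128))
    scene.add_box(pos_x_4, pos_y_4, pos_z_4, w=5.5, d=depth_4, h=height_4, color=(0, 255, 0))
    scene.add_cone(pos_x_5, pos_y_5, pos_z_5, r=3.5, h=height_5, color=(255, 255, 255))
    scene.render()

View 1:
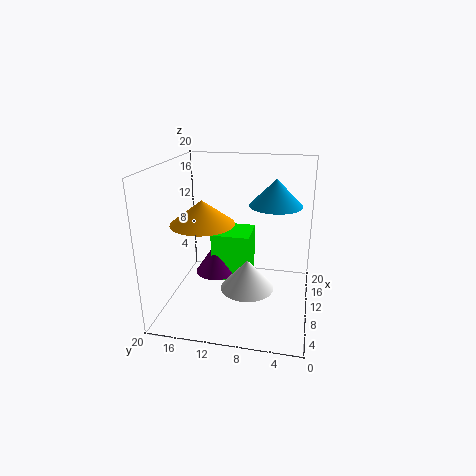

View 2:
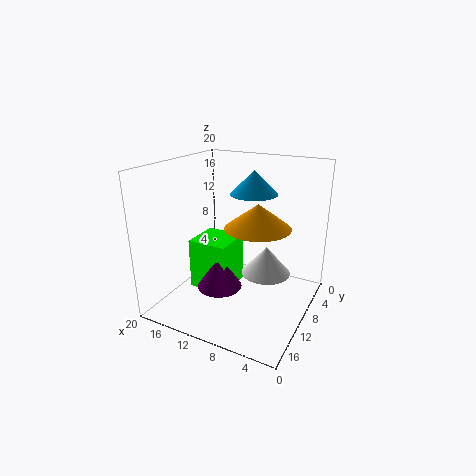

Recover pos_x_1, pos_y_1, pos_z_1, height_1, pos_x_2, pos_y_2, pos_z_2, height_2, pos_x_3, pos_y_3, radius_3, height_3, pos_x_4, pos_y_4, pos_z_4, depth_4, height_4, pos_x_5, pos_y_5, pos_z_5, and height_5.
pos_x_1 = 10, pos_y_1 = 5, pos_z_1 = 15, height_1 = 3.5, pos_x_2 = 5.5, pos_y_2 = 13.5, pos_z_2 = 13.5, height_2 = 3, pos_x_3 = 11, pos_y_3 = 13.5, radius_3 = 3, height_3 = 4.5, pos_x_4 = 10, pos_y_4 = 8.5, pos_z_4 = 3, depth_4 = 5.5, height_4 = 7, pos_x_5 = 6.5, pos_y_5 = 8, pos_z_5 = 4.5, height_5 = 4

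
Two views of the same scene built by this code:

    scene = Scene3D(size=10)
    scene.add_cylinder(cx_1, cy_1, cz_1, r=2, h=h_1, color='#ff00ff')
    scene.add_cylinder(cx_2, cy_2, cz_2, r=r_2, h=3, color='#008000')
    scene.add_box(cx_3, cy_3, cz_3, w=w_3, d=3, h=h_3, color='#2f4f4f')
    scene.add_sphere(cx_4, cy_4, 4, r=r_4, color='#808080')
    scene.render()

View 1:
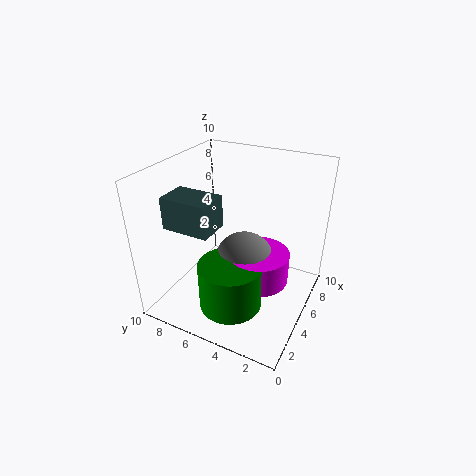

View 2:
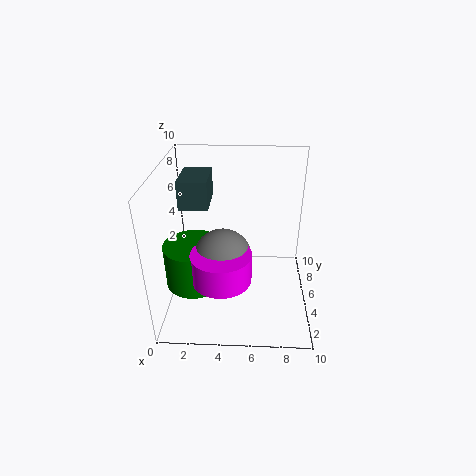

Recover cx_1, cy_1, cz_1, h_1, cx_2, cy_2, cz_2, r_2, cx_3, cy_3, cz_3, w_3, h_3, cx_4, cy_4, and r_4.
cx_1 = 4, cy_1 = 3, cz_1 = 3, h_1 = 2, cx_2 = 2, cy_2 = 4, cz_2 = 2, r_2 = 2, cx_3 = 1, cy_3 = 5, cz_3 = 7, w_3 = 2, h_3 = 2, cx_4 = 4, cy_4 = 4, r_4 = 2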